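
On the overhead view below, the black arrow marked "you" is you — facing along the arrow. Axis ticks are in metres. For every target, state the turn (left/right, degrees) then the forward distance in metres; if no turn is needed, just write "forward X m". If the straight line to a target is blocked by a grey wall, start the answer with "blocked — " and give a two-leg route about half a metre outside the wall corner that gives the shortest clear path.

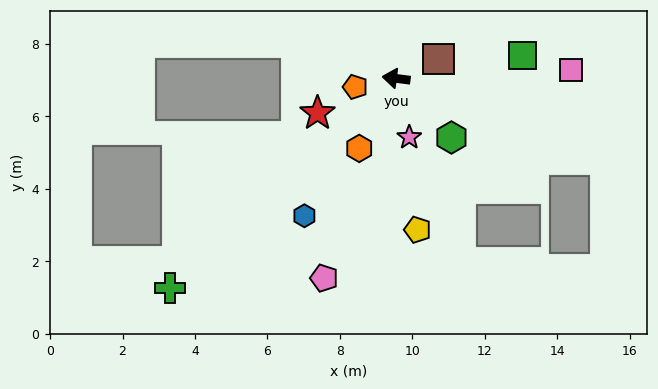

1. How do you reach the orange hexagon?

turn left 69°, forward 2.2 m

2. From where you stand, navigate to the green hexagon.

turn left 140°, forward 2.2 m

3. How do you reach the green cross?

turn left 50°, forward 8.5 m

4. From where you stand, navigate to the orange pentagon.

turn left 19°, forward 1.2 m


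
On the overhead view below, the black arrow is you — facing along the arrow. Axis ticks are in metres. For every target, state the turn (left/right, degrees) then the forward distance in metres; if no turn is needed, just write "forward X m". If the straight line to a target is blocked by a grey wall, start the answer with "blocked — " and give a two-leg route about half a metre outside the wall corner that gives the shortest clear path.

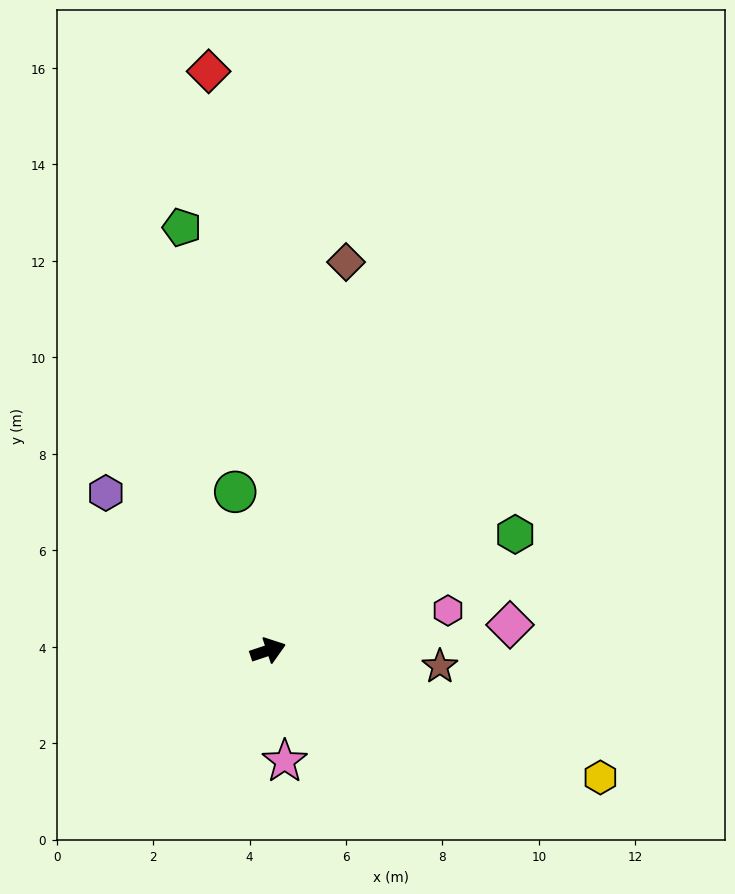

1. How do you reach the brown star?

turn right 24°, forward 3.6 m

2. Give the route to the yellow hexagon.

turn right 39°, forward 7.4 m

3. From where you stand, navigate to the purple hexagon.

turn left 117°, forward 4.7 m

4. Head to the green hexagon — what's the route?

turn left 7°, forward 5.7 m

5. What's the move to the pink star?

turn right 100°, forward 2.3 m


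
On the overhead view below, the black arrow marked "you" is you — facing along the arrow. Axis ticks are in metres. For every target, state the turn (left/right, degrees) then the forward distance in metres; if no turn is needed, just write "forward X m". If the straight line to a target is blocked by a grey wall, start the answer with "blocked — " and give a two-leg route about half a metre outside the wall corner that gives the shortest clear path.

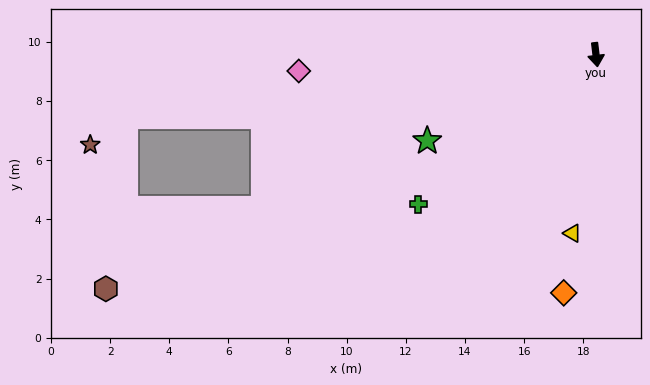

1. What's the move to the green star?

turn right 70°, forward 6.4 m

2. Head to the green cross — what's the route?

turn right 57°, forward 7.9 m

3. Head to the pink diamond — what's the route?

turn right 94°, forward 10.1 m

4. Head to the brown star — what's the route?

blocked — turn right 89°, forward 16.0 m, then turn left 30°, forward 1.5 m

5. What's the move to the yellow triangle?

turn right 14°, forward 6.1 m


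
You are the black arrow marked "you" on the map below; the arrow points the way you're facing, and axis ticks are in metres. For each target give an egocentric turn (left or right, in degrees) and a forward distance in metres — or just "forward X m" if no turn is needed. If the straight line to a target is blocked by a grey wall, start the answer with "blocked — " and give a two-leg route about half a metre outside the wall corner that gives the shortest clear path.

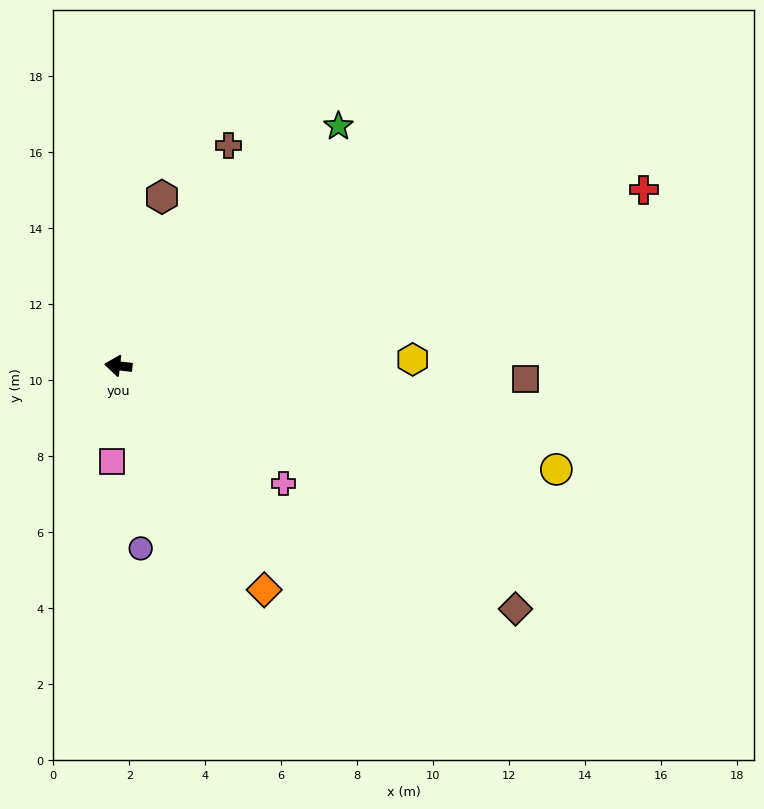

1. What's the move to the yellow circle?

turn left 173°, forward 11.8 m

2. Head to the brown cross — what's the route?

turn right 110°, forward 6.5 m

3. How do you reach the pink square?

turn left 93°, forward 2.5 m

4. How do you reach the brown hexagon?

turn right 98°, forward 4.6 m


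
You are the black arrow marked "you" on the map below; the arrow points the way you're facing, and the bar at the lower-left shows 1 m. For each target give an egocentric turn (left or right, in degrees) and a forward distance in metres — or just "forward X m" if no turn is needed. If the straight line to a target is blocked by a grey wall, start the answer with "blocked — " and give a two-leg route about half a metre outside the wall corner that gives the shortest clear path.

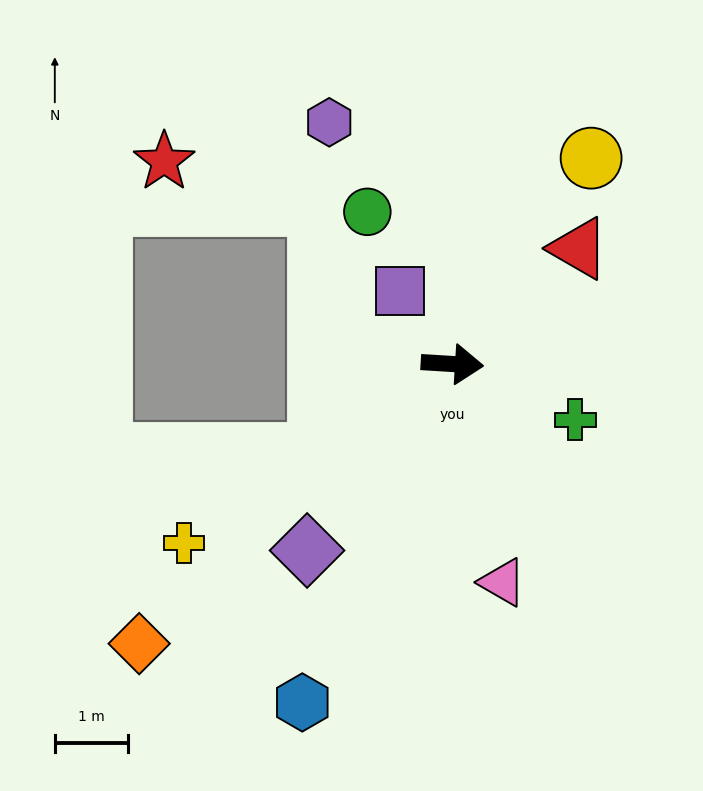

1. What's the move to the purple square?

turn left 129°, forward 1.2 m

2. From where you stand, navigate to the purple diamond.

turn right 124°, forward 3.2 m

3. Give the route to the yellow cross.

turn right 143°, forward 4.4 m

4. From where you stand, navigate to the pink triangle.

turn right 74°, forward 3.1 m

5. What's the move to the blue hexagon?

turn right 110°, forward 5.1 m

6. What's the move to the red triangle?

turn left 46°, forward 2.4 m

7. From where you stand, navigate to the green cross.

turn right 21°, forward 1.9 m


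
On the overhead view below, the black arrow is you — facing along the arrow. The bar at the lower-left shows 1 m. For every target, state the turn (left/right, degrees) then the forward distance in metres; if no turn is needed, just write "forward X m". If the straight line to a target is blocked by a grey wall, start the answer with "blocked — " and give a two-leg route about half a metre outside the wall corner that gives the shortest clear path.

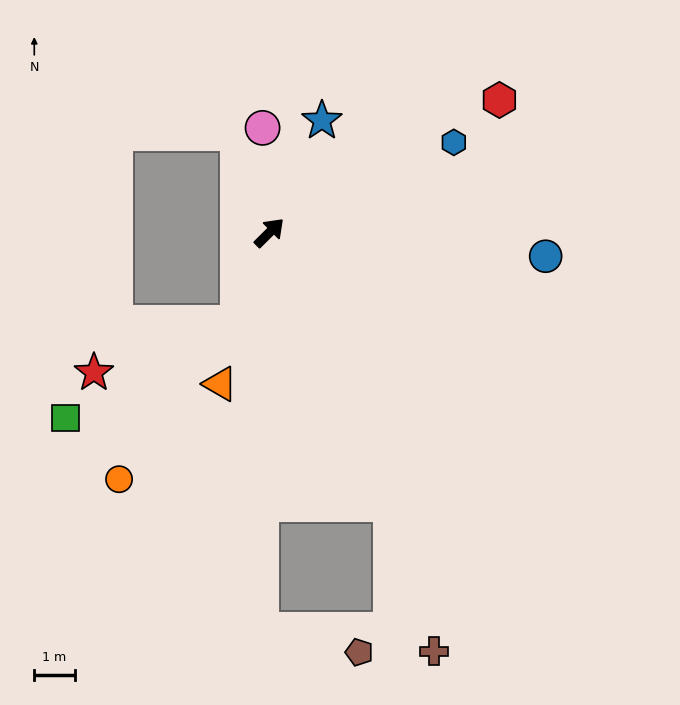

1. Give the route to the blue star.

turn left 20°, forward 3.1 m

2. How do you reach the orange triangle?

turn right 153°, forward 3.9 m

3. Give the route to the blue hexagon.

turn right 19°, forward 5.1 m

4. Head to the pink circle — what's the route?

turn left 49°, forward 2.6 m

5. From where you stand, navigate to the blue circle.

turn right 50°, forward 6.9 m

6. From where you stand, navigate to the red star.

blocked — turn right 154°, forward 2.4 m, then turn right 51°, forward 3.8 m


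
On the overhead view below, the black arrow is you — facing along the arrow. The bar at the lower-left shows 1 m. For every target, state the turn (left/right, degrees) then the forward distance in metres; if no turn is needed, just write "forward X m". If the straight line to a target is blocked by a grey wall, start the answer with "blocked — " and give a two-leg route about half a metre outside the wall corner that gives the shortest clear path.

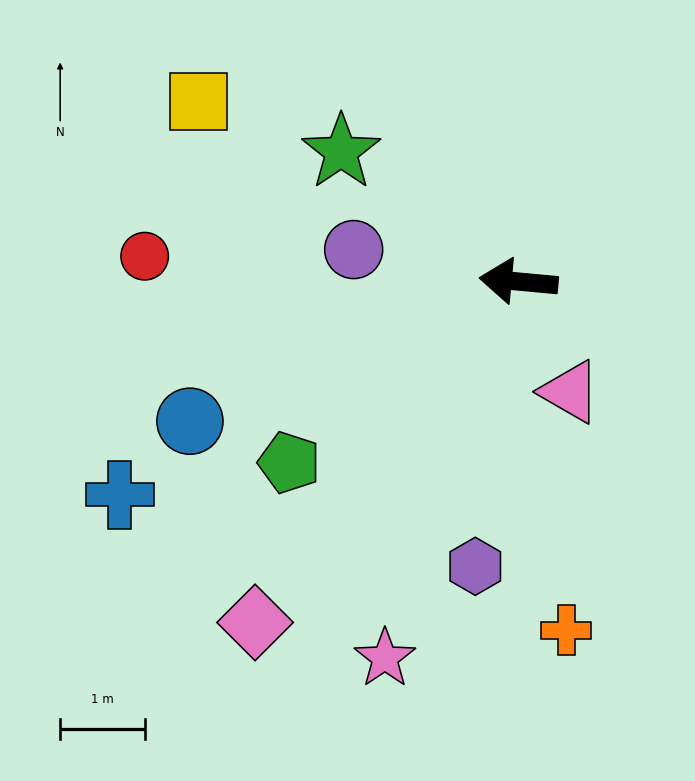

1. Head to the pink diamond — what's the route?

turn left 58°, forward 5.1 m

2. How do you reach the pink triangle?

turn left 120°, forward 1.4 m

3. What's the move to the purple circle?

turn right 6°, forward 2.0 m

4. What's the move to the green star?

turn right 31°, forward 2.6 m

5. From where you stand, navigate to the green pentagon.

turn left 44°, forward 3.5 m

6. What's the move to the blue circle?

turn left 28°, forward 4.2 m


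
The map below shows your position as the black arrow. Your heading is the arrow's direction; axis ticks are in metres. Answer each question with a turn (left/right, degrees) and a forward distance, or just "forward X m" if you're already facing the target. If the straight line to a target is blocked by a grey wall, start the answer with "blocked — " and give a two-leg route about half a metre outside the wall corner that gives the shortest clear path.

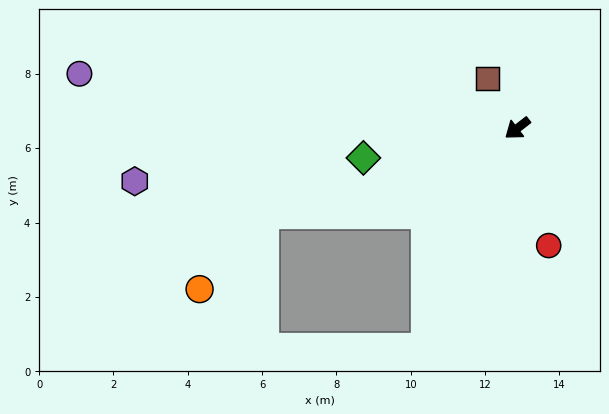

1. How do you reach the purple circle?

turn right 45°, forward 11.9 m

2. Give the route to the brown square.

turn right 97°, forward 1.5 m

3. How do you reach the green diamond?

turn right 27°, forward 4.2 m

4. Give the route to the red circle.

turn left 67°, forward 3.3 m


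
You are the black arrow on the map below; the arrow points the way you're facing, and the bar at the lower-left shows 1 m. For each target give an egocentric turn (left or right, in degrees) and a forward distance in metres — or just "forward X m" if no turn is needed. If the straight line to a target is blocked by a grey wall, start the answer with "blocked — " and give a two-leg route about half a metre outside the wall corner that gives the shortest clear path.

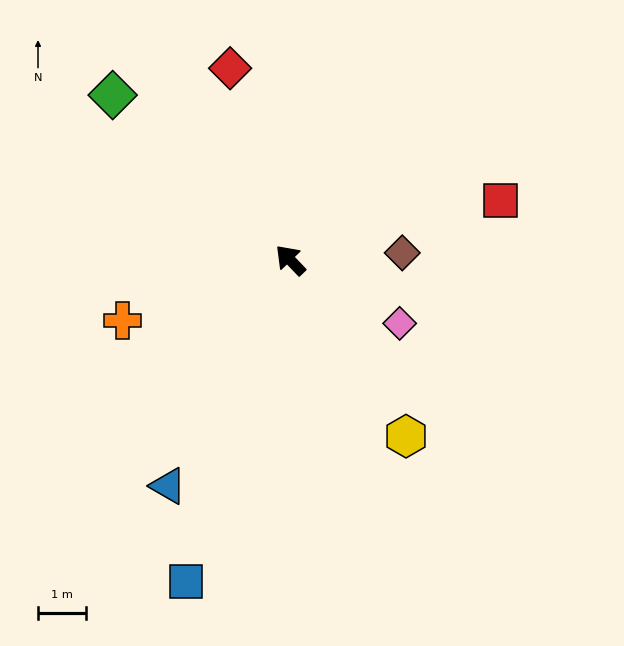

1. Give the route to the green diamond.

turn left 3°, forward 5.0 m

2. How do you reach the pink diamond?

turn right 164°, forward 2.6 m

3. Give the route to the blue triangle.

turn left 108°, forward 5.3 m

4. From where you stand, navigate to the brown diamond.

turn right 130°, forward 2.3 m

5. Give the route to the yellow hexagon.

turn left 170°, forward 4.4 m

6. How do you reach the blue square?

turn left 118°, forward 7.0 m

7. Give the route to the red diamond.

turn right 26°, forward 4.2 m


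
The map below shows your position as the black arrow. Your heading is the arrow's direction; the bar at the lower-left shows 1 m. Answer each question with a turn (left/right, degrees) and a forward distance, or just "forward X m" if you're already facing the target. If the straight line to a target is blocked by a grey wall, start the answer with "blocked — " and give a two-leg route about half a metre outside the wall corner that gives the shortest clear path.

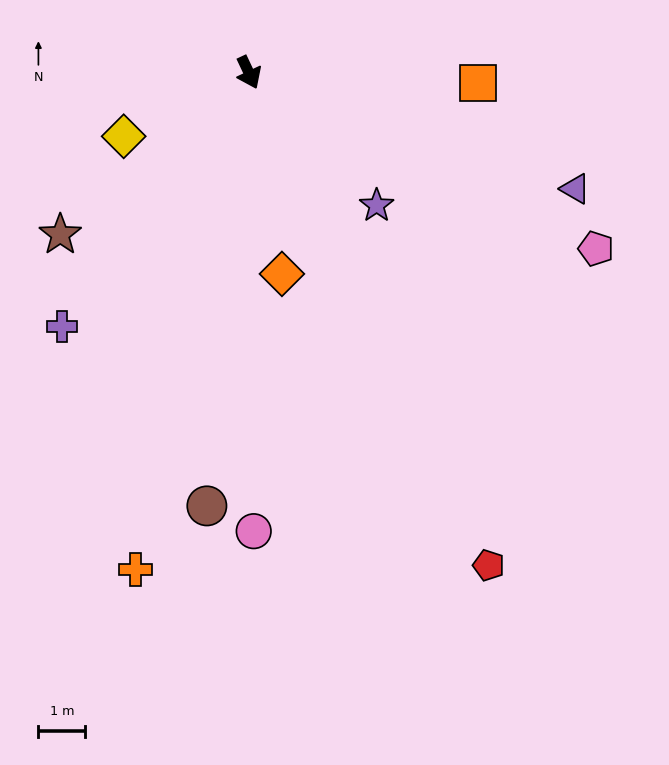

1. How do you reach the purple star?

turn left 19°, forward 3.9 m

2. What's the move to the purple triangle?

turn left 45°, forward 7.4 m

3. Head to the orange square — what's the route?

turn left 62°, forward 4.9 m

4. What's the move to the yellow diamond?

turn right 88°, forward 3.0 m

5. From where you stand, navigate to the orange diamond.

turn right 16°, forward 4.3 m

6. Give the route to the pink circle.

turn right 25°, forward 9.8 m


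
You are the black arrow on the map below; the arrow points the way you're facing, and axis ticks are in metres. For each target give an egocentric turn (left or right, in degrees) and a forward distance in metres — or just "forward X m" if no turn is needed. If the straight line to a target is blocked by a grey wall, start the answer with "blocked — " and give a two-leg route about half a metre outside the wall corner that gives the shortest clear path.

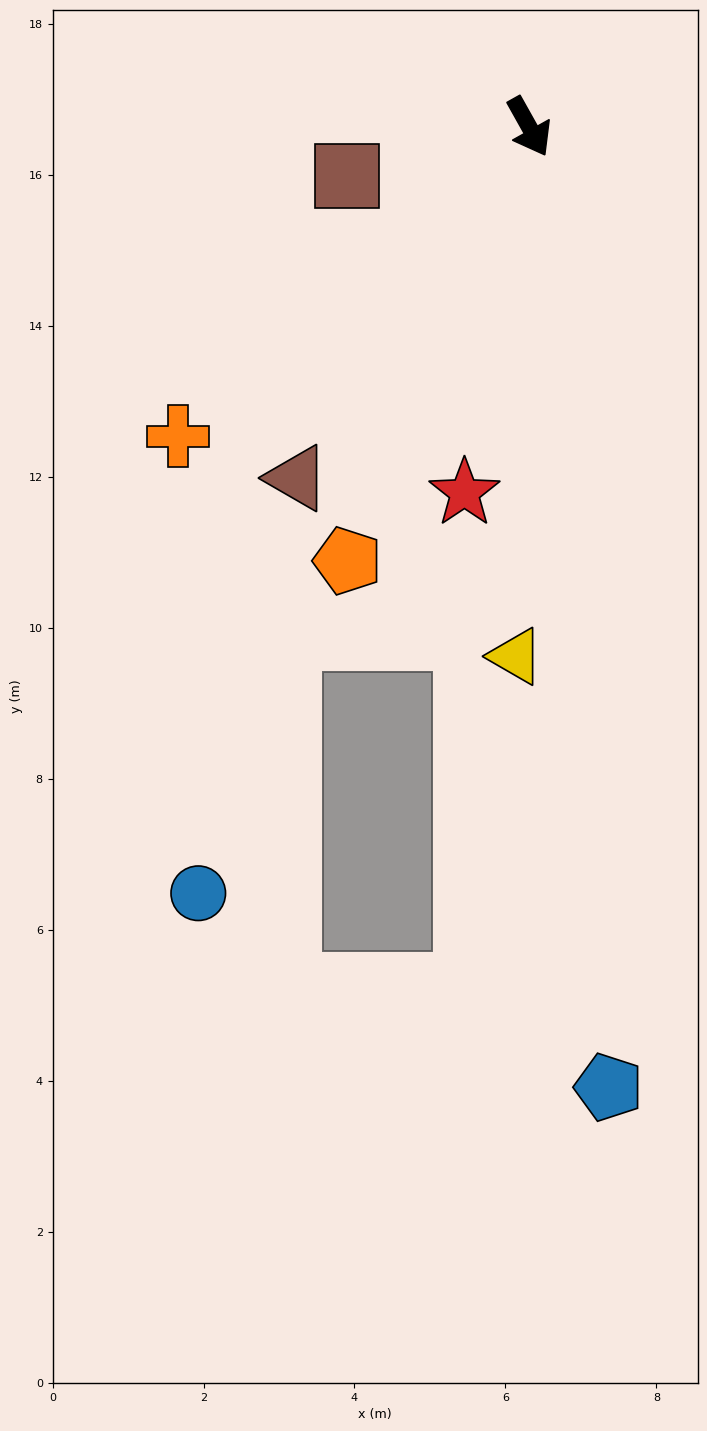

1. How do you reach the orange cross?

turn right 78°, forward 6.2 m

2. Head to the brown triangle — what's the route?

turn right 63°, forward 5.6 m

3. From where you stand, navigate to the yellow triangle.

turn right 31°, forward 7.0 m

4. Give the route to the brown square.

turn right 104°, forward 2.5 m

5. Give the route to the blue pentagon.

turn right 25°, forward 12.8 m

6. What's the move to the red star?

turn right 39°, forward 4.9 m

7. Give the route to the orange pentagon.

turn right 52°, forward 6.2 m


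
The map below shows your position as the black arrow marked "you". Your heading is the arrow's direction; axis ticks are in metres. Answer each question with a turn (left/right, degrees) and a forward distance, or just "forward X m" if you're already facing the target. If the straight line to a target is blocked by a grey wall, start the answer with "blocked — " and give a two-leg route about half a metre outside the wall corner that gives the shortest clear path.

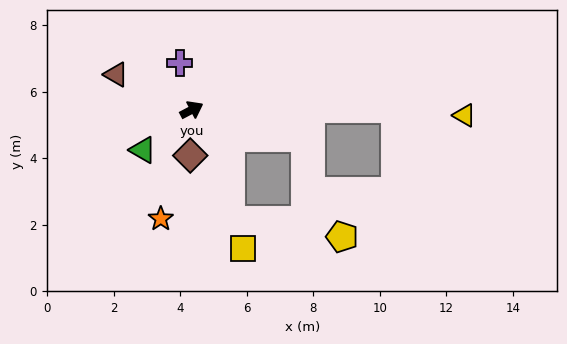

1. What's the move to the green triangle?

turn right 168°, forward 1.9 m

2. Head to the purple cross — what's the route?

turn left 76°, forward 1.5 m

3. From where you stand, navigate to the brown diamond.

turn right 120°, forward 1.4 m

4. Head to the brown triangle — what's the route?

turn left 127°, forward 2.5 m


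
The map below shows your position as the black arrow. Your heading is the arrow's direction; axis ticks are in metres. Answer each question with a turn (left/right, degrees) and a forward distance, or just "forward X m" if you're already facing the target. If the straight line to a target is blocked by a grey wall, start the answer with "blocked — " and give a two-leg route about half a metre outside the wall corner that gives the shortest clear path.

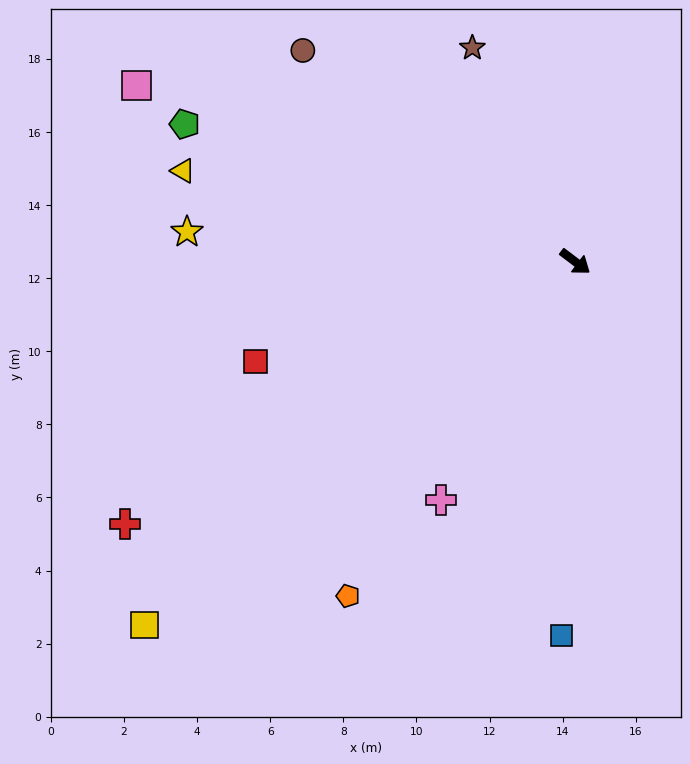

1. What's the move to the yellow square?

turn right 103°, forward 15.4 m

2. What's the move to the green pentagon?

turn right 162°, forward 11.3 m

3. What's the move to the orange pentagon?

turn right 87°, forward 11.1 m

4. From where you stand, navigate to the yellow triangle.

turn right 156°, forward 11.0 m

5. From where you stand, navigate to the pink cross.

turn right 82°, forward 7.5 m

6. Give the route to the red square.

turn right 126°, forward 9.2 m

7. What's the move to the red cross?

turn right 113°, forward 14.3 m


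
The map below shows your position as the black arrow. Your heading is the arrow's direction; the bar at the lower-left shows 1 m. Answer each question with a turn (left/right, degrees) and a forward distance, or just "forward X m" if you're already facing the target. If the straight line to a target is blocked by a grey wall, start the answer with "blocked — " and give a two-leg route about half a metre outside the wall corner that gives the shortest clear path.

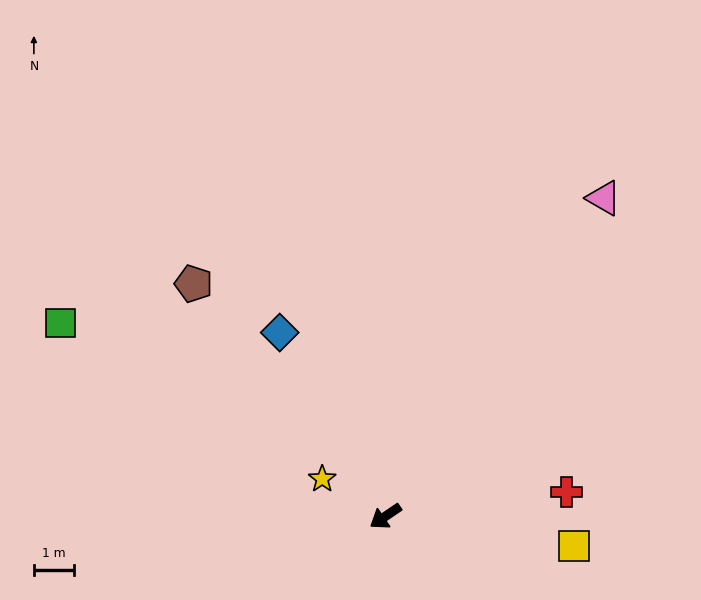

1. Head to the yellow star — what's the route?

turn right 65°, forward 1.8 m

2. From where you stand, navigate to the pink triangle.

turn right 159°, forward 9.6 m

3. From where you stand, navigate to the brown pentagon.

turn right 85°, forward 7.5 m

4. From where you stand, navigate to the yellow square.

turn left 137°, forward 4.8 m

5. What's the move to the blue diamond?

turn right 94°, forward 5.3 m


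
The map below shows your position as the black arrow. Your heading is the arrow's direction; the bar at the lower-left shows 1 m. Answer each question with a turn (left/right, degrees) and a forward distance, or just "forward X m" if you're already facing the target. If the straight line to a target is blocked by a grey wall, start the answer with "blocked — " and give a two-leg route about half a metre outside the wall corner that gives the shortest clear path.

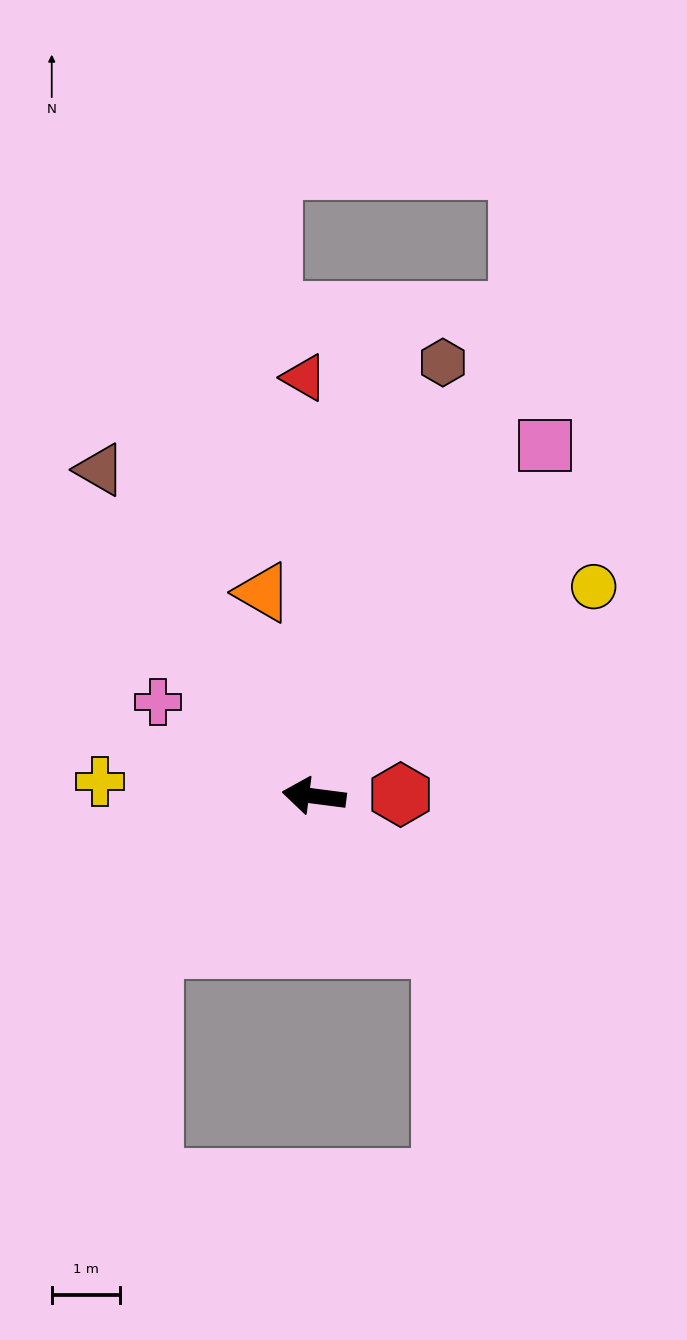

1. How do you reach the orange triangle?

turn right 69°, forward 3.1 m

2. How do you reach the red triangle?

turn right 81°, forward 6.1 m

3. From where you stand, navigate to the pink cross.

turn right 24°, forward 2.7 m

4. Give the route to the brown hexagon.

turn right 99°, forward 6.6 m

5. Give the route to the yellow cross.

turn left 3°, forward 3.1 m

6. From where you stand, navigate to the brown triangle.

turn right 49°, forward 5.7 m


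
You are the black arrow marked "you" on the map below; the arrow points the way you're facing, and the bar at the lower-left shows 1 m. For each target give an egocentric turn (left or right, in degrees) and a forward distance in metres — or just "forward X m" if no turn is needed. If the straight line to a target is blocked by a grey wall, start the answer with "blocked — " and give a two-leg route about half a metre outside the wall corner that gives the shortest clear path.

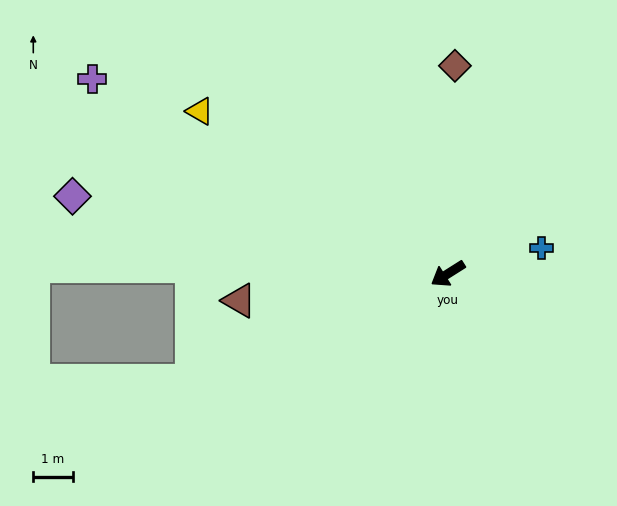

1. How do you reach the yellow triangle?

turn right 65°, forward 7.5 m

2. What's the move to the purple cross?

turn right 61°, forward 10.3 m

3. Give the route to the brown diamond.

turn right 124°, forward 5.3 m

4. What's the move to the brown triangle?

turn right 25°, forward 5.3 m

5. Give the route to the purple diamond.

turn right 44°, forward 9.7 m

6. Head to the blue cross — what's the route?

turn left 163°, forward 2.5 m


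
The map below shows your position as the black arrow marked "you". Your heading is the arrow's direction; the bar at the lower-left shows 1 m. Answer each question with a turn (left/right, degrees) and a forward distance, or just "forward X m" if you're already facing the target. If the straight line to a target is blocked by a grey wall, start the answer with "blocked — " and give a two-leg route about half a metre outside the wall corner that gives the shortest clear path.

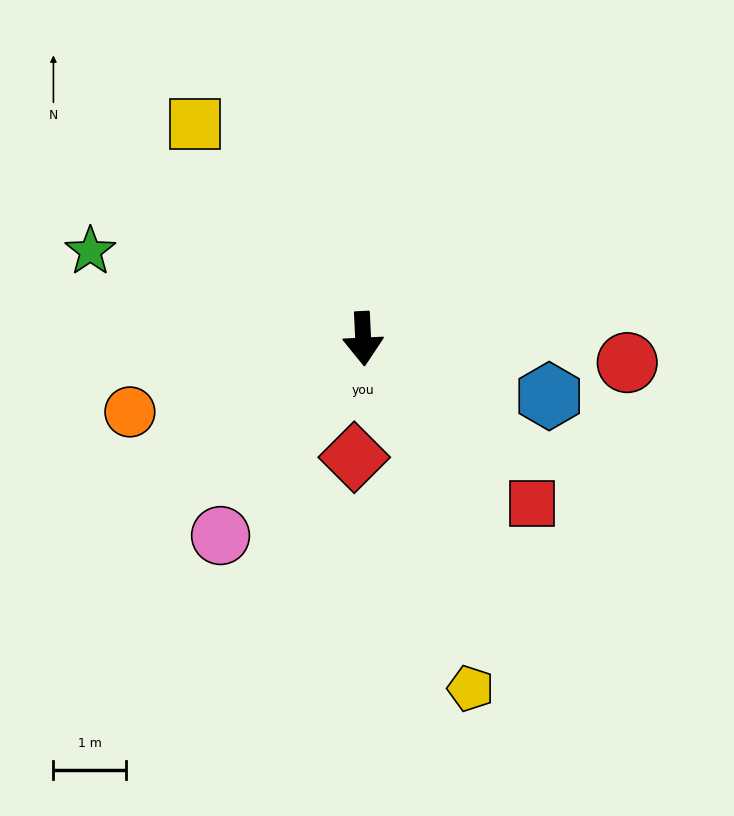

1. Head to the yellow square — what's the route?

turn right 145°, forward 3.8 m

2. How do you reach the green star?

turn right 111°, forward 4.0 m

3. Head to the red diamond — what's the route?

turn right 7°, forward 1.6 m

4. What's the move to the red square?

turn left 43°, forward 3.3 m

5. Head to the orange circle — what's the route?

turn right 75°, forward 3.4 m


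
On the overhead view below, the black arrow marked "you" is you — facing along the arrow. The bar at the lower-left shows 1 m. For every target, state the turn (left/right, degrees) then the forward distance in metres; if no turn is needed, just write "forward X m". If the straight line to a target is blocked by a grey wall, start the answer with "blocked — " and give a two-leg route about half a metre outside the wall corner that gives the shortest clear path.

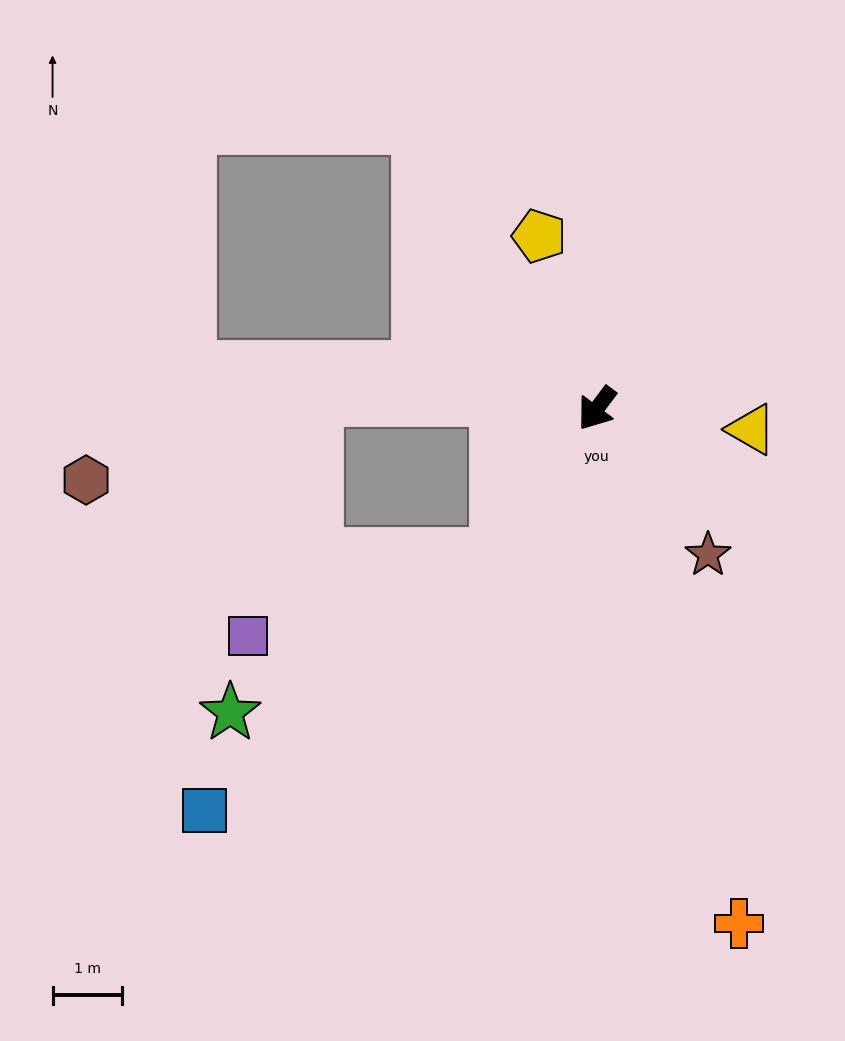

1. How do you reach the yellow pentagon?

turn right 125°, forward 2.6 m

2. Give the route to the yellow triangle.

turn left 119°, forward 2.3 m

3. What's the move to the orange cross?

turn left 52°, forward 7.7 m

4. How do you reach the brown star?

turn left 74°, forward 2.7 m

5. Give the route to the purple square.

blocked — turn left 4°, forward 2.6 m, then turn right 40°, forward 3.8 m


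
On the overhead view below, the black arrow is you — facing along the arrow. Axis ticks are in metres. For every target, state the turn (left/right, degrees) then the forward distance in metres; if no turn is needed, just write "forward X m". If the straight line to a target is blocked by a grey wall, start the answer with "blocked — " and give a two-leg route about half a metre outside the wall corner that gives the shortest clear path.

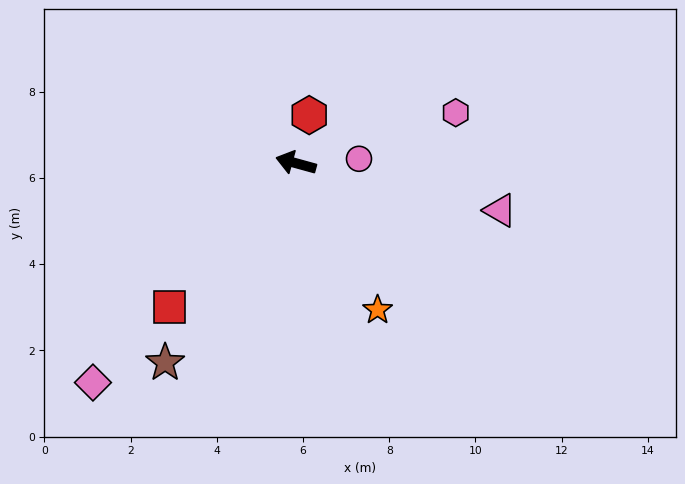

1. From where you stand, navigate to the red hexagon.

turn right 90°, forward 1.2 m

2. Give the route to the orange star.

turn left 135°, forward 3.9 m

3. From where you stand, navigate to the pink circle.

turn right 161°, forward 1.5 m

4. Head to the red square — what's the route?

turn left 64°, forward 4.4 m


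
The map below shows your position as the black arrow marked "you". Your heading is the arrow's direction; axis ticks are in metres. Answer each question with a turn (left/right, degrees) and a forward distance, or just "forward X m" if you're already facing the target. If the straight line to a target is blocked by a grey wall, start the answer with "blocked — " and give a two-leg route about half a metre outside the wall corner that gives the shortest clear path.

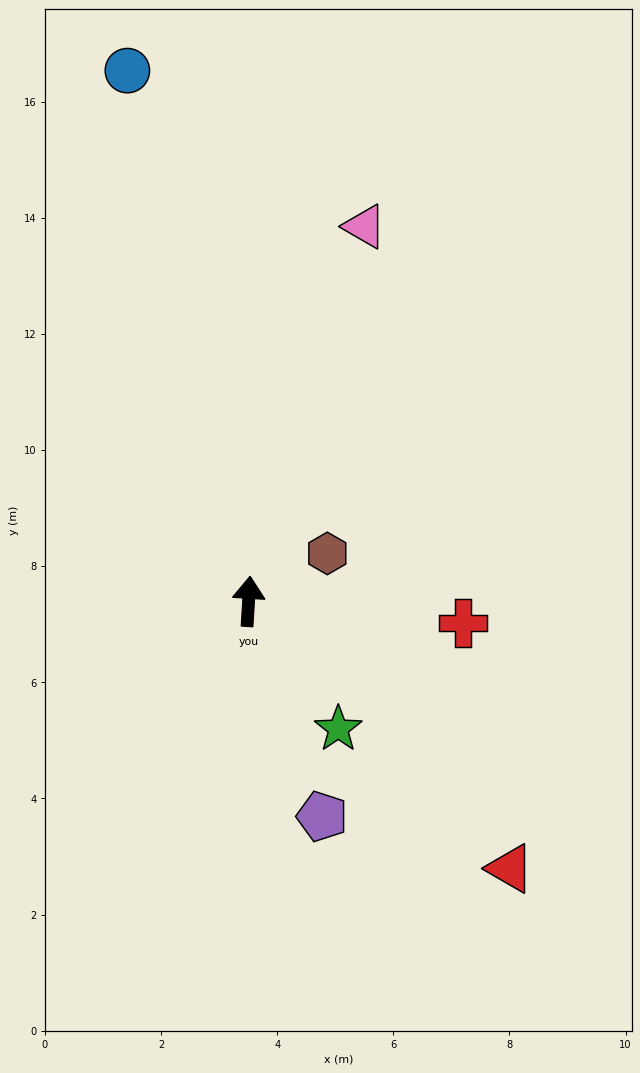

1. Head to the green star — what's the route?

turn right 141°, forward 2.7 m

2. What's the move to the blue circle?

turn left 16°, forward 9.4 m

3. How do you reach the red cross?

turn right 92°, forward 3.7 m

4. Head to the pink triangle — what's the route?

turn right 14°, forward 6.8 m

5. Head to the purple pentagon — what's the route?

turn right 158°, forward 3.9 m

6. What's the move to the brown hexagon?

turn right 55°, forward 1.6 m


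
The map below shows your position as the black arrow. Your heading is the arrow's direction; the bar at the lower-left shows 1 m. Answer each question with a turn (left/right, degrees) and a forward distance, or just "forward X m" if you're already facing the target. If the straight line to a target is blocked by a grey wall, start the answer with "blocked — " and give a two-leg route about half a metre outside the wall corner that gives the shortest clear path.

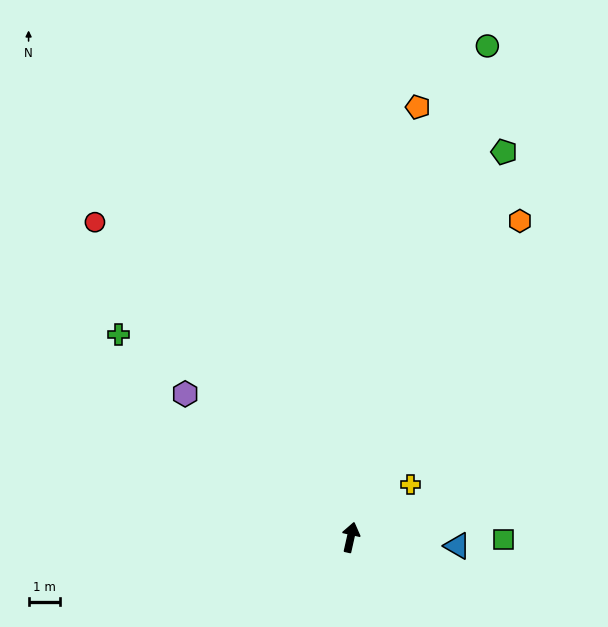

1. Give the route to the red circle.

turn left 52°, forward 12.8 m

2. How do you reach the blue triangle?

turn right 82°, forward 3.4 m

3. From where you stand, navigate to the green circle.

turn right 3°, forward 16.0 m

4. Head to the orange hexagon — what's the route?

turn right 15°, forward 11.3 m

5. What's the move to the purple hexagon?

turn left 62°, forward 6.9 m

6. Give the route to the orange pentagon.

turn left 4°, forward 13.7 m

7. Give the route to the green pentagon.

turn right 9°, forward 13.0 m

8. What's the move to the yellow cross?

turn right 36°, forward 2.5 m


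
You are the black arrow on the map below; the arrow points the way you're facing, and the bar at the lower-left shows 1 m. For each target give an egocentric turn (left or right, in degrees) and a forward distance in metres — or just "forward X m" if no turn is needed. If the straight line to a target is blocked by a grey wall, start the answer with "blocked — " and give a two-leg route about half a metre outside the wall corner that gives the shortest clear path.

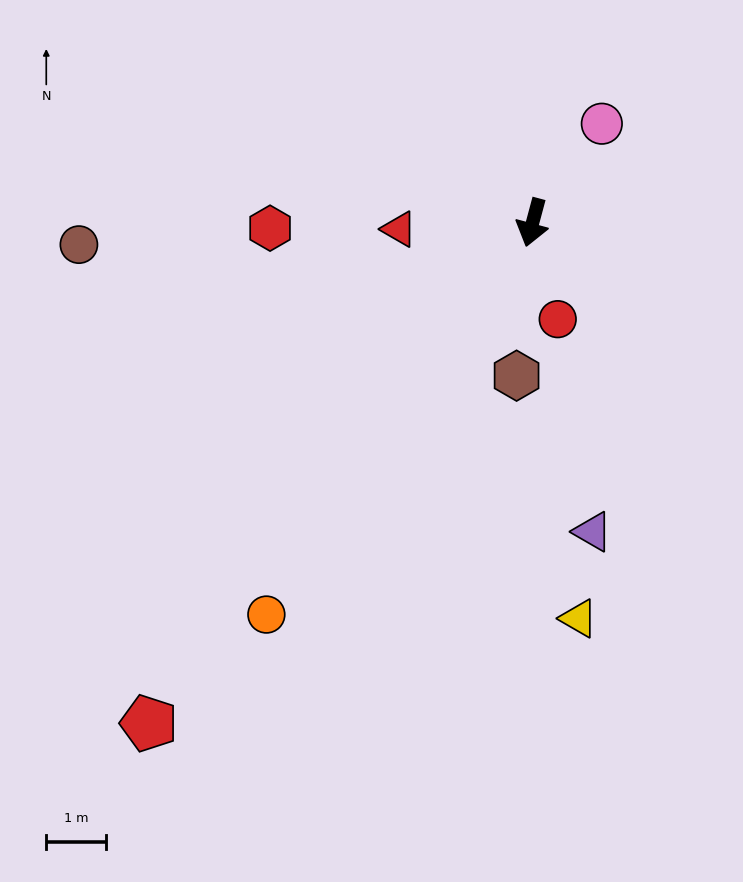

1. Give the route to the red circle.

turn left 30°, forward 1.7 m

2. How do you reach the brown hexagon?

turn left 9°, forward 2.6 m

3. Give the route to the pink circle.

turn left 160°, forward 2.0 m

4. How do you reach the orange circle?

turn right 19°, forward 7.9 m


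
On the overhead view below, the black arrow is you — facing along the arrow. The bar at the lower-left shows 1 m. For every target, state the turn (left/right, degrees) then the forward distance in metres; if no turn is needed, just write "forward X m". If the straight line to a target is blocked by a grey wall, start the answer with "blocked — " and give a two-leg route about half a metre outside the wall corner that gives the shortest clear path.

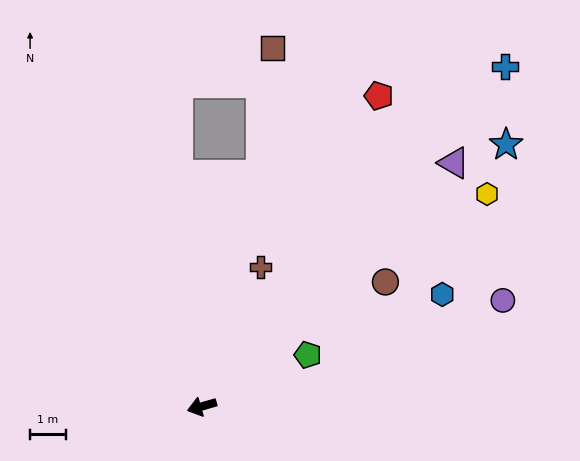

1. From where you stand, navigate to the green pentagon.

turn right 170°, forward 3.3 m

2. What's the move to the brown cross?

turn right 129°, forward 4.3 m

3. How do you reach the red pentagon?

turn right 136°, forward 10.1 m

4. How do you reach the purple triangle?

turn right 152°, forward 9.9 m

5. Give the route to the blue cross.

turn right 148°, forward 12.8 m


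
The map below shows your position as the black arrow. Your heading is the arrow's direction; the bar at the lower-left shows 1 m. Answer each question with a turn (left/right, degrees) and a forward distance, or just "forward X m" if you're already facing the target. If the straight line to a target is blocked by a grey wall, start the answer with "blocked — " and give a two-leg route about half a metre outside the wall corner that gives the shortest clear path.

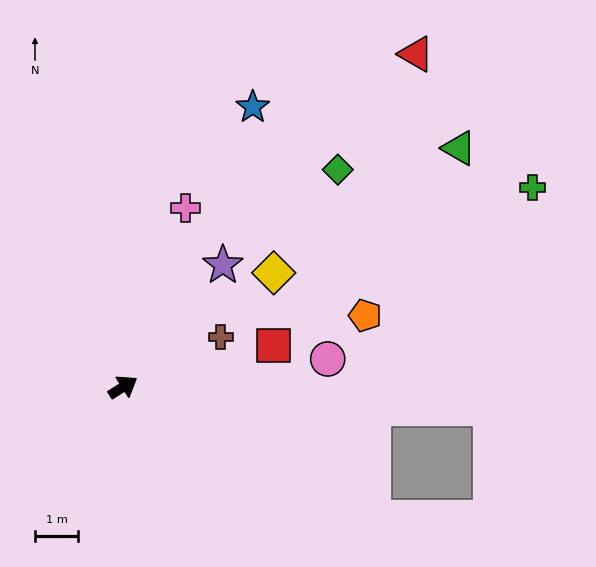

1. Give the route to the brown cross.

turn right 5°, forward 2.5 m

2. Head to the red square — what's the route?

turn right 17°, forward 3.6 m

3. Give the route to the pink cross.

turn left 38°, forward 4.4 m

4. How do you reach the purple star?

turn left 18°, forward 3.7 m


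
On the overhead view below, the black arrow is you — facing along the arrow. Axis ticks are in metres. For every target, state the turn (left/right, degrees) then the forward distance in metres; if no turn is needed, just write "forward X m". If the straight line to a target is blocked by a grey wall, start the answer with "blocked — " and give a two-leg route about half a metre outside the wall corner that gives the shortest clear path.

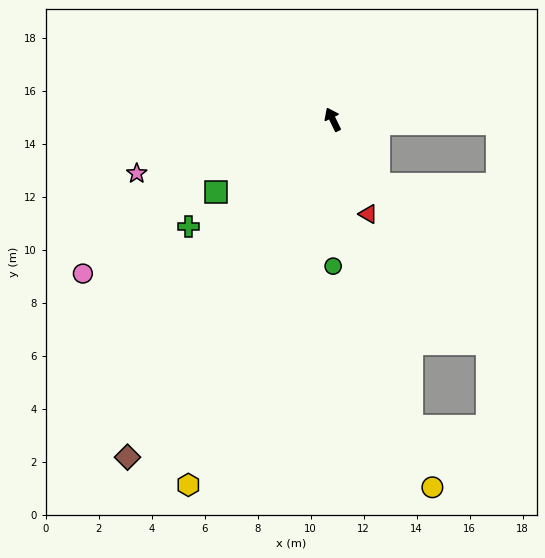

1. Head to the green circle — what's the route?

turn left 154°, forward 5.5 m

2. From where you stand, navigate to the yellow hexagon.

turn left 133°, forward 14.8 m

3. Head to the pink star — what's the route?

turn left 80°, forward 7.7 m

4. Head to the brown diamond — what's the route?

turn left 123°, forward 14.9 m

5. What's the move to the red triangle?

turn left 175°, forward 3.8 m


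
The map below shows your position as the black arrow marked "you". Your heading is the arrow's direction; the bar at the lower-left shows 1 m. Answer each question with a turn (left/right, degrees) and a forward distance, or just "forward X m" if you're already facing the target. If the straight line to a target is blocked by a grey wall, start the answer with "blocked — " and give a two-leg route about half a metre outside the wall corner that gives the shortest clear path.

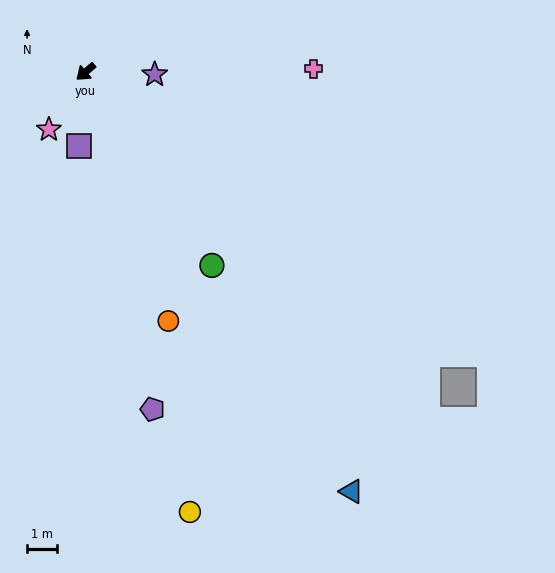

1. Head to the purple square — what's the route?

turn left 45°, forward 2.5 m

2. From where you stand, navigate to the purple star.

turn left 137°, forward 2.3 m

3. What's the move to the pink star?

turn left 17°, forward 2.3 m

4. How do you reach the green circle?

turn left 83°, forward 7.8 m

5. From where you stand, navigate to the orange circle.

turn left 68°, forward 8.8 m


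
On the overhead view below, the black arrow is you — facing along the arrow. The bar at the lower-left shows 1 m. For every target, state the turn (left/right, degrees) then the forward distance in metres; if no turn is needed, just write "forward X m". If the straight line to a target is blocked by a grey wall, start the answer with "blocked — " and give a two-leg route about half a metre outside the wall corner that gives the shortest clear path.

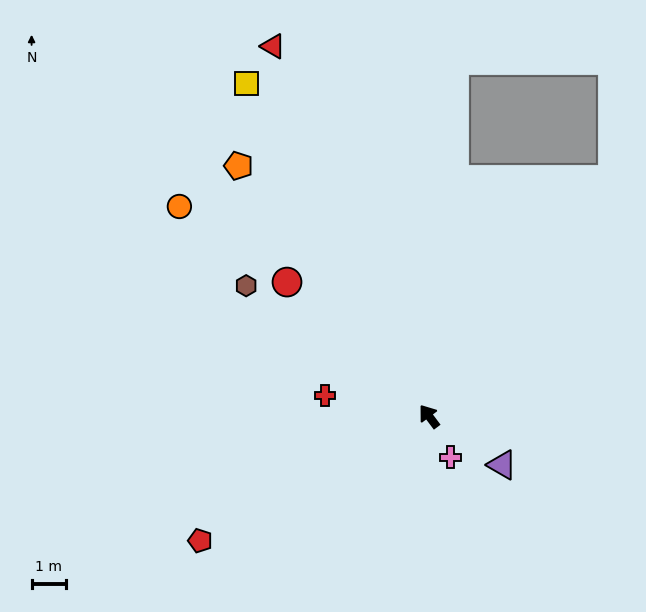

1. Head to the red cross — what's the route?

turn left 42°, forward 3.1 m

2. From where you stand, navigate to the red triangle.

turn right 14°, forward 11.8 m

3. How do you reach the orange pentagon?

forward 9.3 m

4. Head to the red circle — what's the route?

turn left 10°, forward 5.8 m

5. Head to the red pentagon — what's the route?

turn left 82°, forward 7.7 m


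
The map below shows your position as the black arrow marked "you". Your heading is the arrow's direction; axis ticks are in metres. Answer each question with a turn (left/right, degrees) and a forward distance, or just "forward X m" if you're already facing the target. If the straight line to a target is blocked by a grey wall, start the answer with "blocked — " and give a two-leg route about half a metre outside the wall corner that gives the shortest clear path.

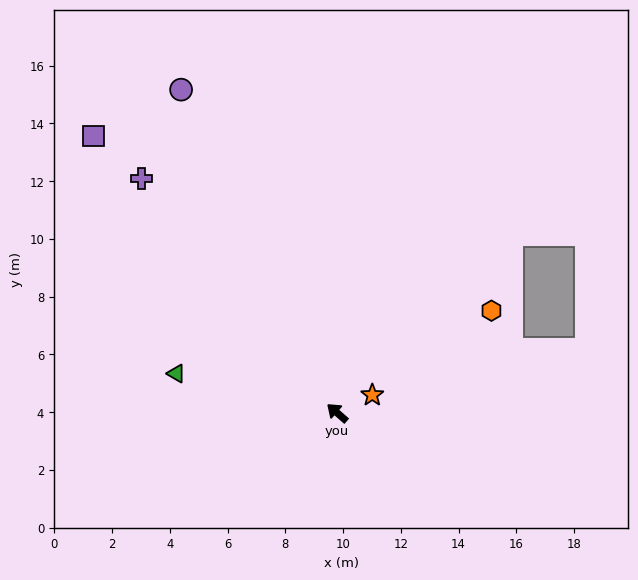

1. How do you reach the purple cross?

turn right 9°, forward 10.6 m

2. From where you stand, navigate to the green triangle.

turn left 27°, forward 5.7 m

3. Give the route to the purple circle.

turn right 23°, forward 12.4 m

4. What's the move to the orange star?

turn right 112°, forward 1.4 m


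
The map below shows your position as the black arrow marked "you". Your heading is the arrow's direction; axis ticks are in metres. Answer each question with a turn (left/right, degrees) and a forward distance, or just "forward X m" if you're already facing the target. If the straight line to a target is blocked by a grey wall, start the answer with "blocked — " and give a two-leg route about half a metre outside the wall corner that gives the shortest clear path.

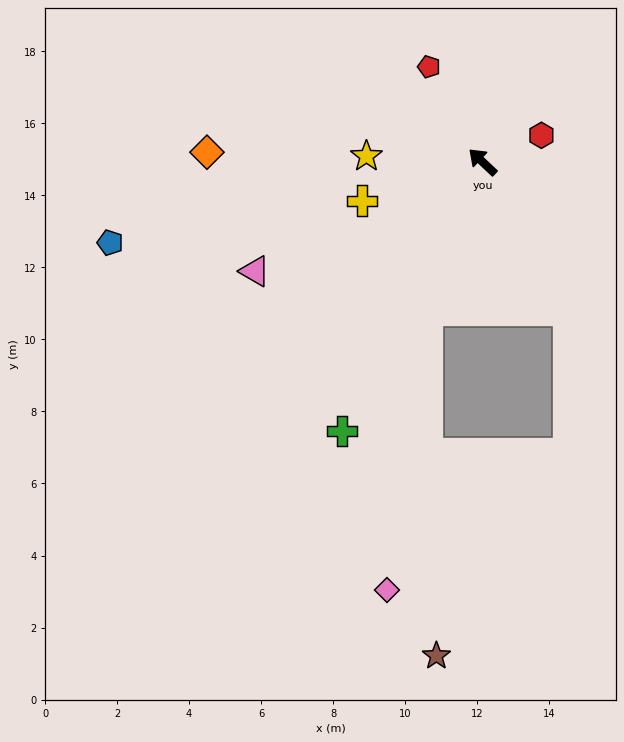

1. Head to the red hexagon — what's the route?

turn right 112°, forward 1.8 m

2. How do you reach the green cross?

turn left 106°, forward 8.4 m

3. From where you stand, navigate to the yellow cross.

turn left 61°, forward 3.5 m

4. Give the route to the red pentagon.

turn right 17°, forward 3.0 m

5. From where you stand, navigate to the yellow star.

turn left 40°, forward 3.2 m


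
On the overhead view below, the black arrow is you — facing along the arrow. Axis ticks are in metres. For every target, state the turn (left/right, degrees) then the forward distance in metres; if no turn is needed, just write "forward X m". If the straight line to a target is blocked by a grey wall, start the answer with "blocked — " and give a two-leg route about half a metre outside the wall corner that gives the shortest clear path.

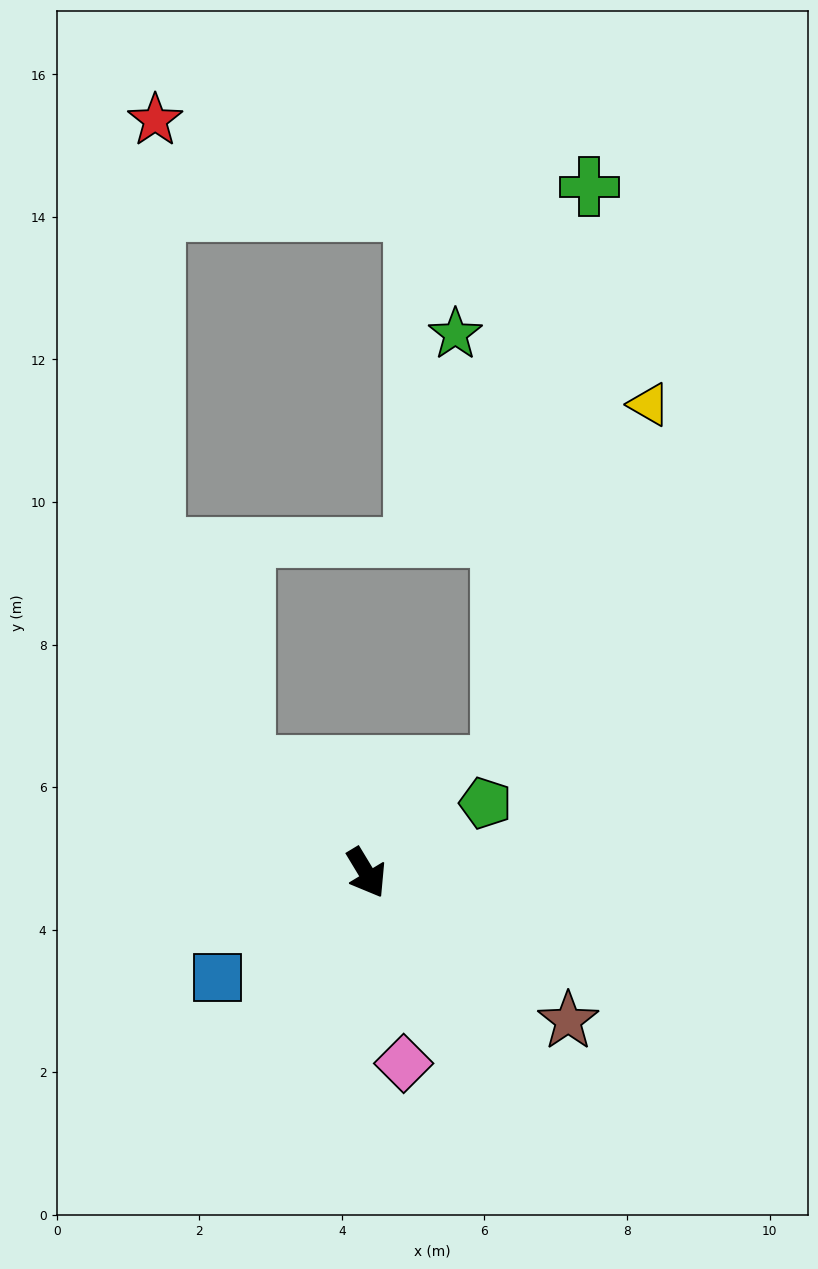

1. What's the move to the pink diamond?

turn right 20°, forward 2.7 m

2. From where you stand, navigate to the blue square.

turn right 86°, forward 2.6 m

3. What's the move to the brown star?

turn left 23°, forward 3.5 m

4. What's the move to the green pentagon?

turn left 89°, forward 1.9 m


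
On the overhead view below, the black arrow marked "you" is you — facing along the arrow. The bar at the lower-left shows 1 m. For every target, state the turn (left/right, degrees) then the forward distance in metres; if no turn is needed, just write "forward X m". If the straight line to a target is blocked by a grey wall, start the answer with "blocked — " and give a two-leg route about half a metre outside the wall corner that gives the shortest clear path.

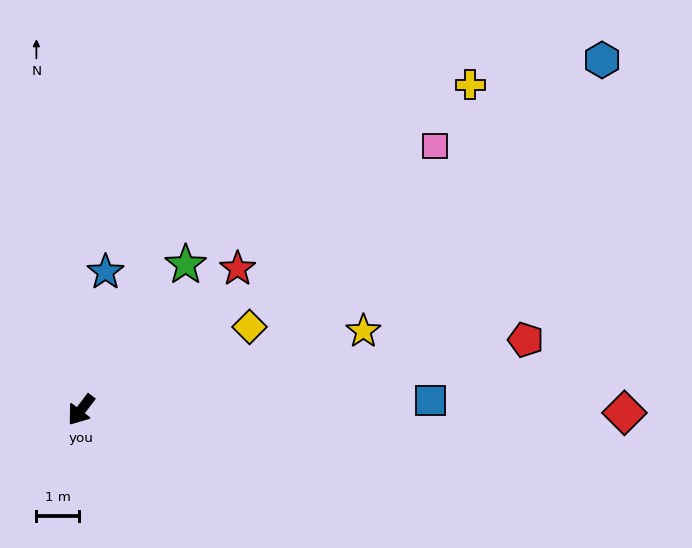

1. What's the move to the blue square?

turn left 129°, forward 8.2 m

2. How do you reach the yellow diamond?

turn left 154°, forward 4.4 m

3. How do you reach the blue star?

turn right 153°, forward 3.3 m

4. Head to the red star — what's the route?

turn left 169°, forward 4.9 m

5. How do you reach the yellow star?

turn left 143°, forward 6.9 m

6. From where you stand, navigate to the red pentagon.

turn left 136°, forward 10.5 m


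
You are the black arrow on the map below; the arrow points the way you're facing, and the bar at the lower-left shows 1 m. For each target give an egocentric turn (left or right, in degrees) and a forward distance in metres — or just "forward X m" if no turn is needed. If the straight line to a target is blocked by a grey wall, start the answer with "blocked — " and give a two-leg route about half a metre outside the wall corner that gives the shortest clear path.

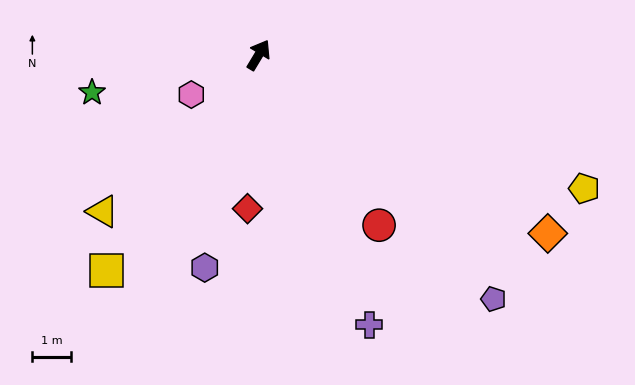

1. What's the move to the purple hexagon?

turn right 163°, forward 5.6 m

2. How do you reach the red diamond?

turn right 153°, forward 4.0 m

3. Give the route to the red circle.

turn right 114°, forward 5.4 m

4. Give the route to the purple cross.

turn right 127°, forward 7.5 m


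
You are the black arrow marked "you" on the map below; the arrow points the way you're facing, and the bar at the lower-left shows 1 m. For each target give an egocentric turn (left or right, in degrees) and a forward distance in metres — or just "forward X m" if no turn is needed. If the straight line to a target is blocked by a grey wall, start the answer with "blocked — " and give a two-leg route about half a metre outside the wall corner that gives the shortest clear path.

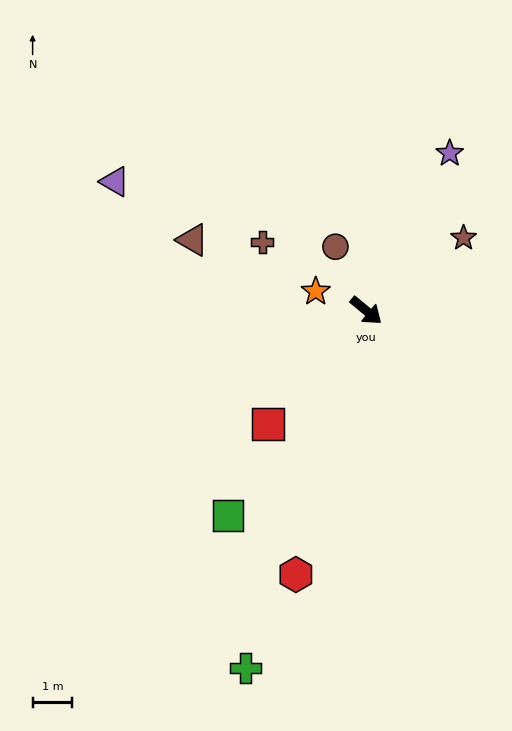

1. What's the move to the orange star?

turn right 161°, forward 1.4 m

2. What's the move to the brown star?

turn left 76°, forward 3.1 m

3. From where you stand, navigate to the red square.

turn right 91°, forward 3.8 m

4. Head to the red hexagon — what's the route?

turn right 65°, forward 6.9 m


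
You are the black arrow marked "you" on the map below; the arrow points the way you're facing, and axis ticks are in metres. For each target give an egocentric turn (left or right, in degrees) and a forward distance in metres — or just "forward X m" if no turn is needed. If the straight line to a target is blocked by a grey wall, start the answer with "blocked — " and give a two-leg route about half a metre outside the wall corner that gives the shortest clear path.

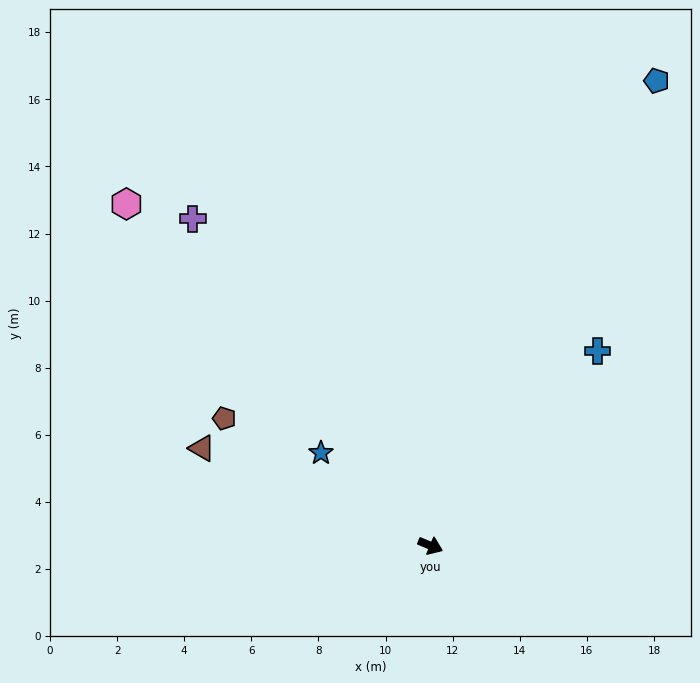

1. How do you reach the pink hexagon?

turn left 154°, forward 13.6 m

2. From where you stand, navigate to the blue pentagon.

turn left 87°, forward 15.4 m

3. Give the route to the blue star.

turn left 162°, forward 4.3 m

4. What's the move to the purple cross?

turn left 149°, forward 12.1 m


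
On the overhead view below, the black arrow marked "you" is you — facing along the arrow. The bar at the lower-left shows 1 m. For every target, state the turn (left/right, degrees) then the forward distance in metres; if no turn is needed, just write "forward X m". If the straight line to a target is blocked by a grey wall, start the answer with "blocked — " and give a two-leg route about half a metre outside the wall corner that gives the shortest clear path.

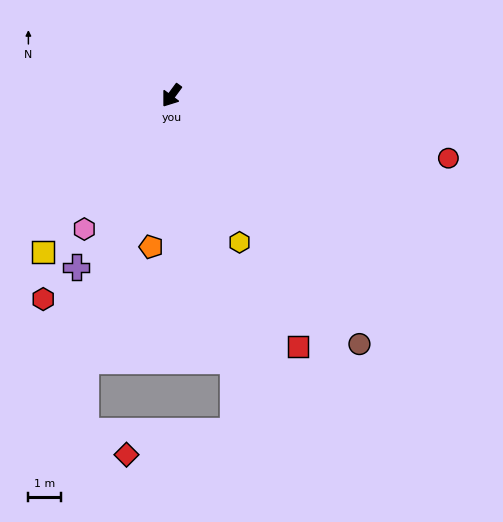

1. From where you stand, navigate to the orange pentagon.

turn left 29°, forward 4.7 m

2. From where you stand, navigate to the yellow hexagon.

turn left 61°, forward 5.0 m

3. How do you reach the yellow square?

turn right 3°, forward 6.2 m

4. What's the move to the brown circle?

turn left 73°, forward 9.6 m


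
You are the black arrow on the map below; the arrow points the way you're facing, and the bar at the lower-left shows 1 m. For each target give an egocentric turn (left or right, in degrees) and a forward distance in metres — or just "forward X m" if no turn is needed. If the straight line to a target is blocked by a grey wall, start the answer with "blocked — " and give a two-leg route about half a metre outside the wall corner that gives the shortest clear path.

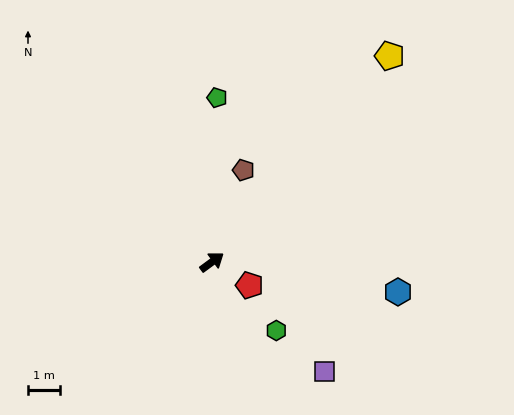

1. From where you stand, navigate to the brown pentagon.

turn left 35°, forward 3.1 m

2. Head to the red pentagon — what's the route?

turn right 68°, forward 1.4 m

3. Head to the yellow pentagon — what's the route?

turn left 13°, forward 8.6 m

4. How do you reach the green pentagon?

turn left 52°, forward 5.2 m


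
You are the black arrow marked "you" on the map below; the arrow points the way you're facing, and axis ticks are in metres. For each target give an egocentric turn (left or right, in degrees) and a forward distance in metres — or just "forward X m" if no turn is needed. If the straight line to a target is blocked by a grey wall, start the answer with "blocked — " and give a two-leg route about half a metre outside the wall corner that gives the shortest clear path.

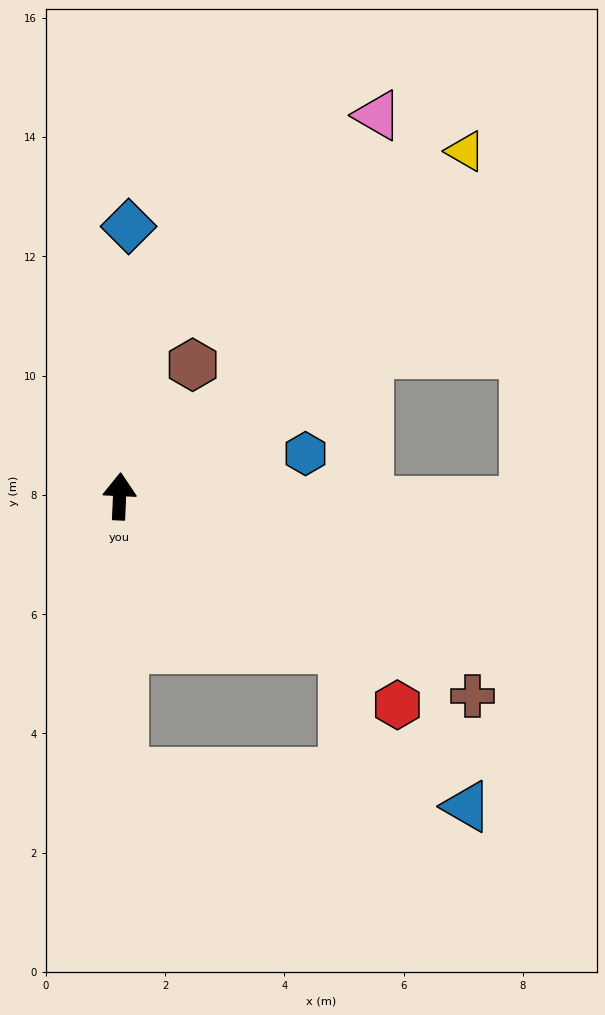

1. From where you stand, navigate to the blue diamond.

forward 4.5 m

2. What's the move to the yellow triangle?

turn right 42°, forward 8.2 m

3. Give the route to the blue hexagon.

turn right 74°, forward 3.2 m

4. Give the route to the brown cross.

turn right 117°, forward 6.8 m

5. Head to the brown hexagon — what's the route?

turn right 26°, forward 2.5 m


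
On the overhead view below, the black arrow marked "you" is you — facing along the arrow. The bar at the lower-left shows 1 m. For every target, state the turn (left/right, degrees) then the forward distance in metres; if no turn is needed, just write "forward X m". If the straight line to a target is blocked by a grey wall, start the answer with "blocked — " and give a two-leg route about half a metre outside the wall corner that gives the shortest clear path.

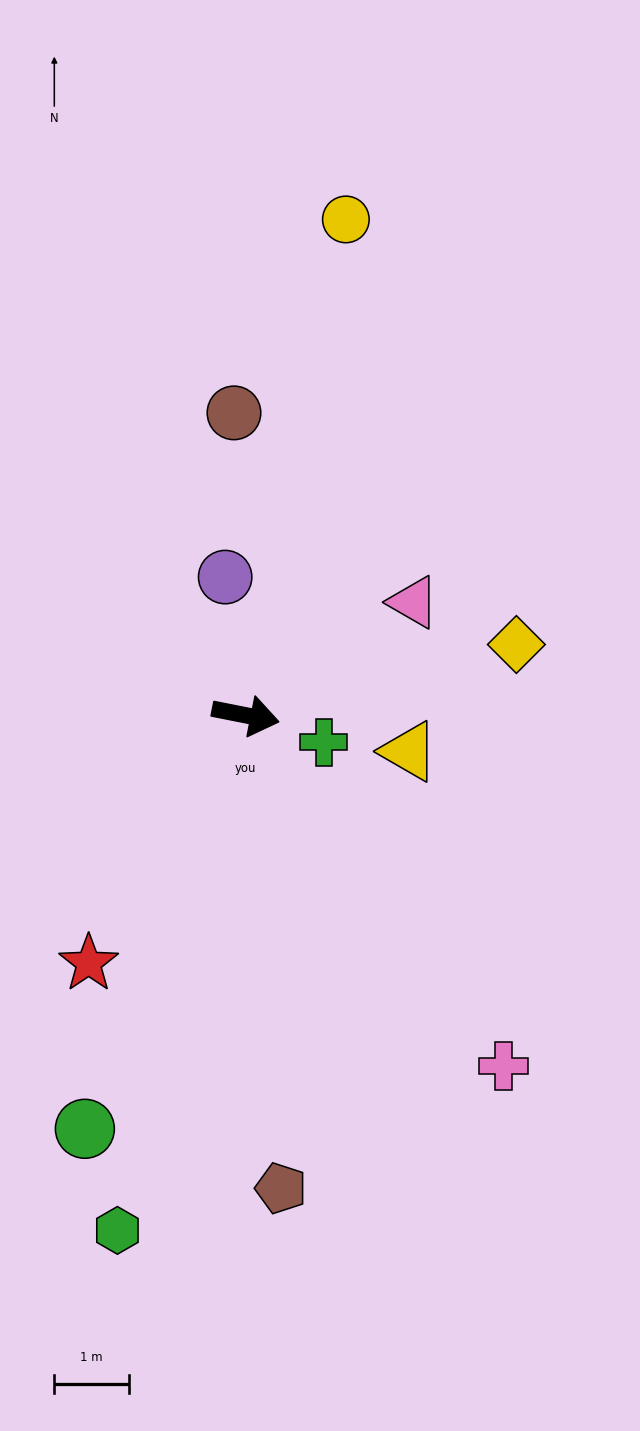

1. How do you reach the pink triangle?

turn left 45°, forward 2.7 m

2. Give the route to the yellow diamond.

turn left 26°, forward 3.7 m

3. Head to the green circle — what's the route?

turn right 100°, forward 5.9 m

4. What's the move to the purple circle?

turn left 110°, forward 1.9 m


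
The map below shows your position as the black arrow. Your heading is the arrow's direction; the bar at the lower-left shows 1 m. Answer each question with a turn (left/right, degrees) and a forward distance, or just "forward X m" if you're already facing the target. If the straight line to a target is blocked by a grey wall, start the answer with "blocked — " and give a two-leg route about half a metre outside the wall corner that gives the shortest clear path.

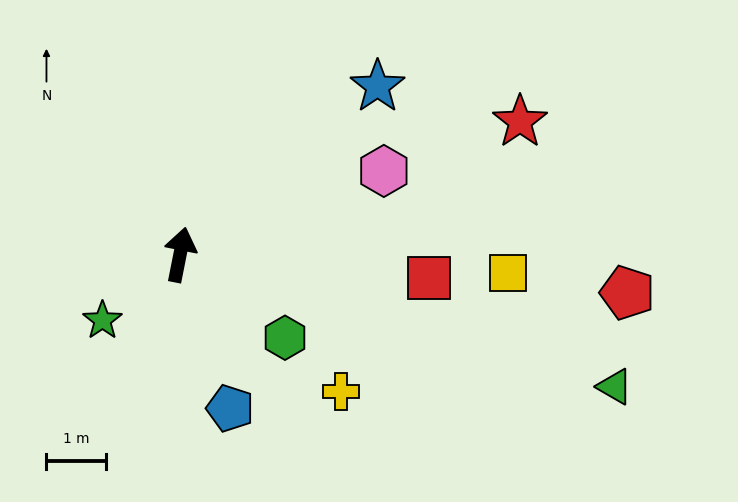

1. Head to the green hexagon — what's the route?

turn right 117°, forward 2.3 m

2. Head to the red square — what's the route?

turn right 84°, forward 4.2 m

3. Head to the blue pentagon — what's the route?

turn right 151°, forward 2.7 m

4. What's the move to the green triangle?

turn right 96°, forward 7.7 m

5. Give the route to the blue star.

turn right 38°, forward 4.4 m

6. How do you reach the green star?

turn left 142°, forward 1.7 m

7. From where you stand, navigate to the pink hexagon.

turn right 56°, forward 3.7 m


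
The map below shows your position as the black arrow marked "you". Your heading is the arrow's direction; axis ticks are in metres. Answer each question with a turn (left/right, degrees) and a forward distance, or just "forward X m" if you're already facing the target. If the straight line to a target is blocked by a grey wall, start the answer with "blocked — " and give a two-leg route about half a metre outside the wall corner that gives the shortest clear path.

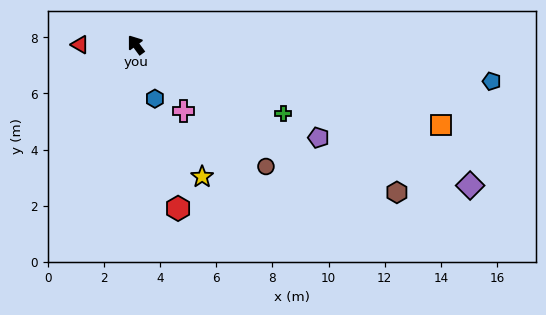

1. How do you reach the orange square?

turn right 141°, forward 11.2 m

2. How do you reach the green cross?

turn right 151°, forward 5.8 m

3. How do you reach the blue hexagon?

turn left 163°, forward 2.0 m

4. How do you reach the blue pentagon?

turn right 132°, forward 12.8 m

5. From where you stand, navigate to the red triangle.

turn left 53°, forward 2.0 m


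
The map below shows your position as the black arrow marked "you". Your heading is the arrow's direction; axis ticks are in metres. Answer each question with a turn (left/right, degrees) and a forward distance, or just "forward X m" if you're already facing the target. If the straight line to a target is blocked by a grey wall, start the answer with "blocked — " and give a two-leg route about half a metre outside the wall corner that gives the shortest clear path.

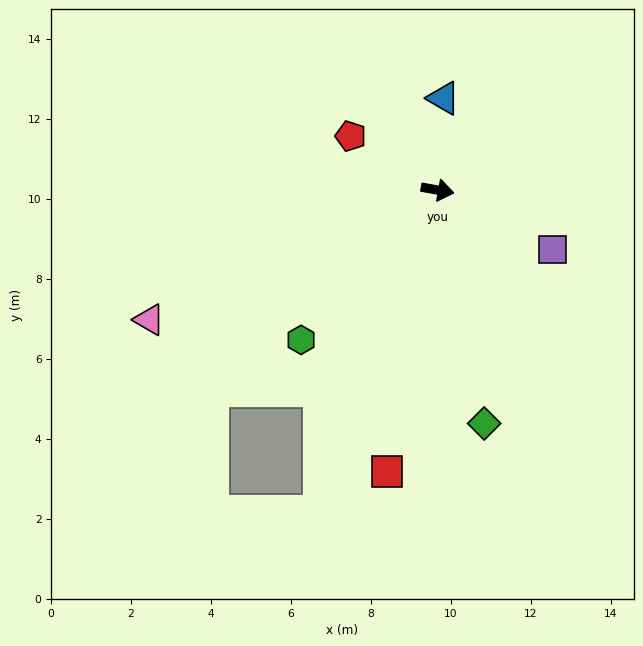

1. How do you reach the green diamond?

turn right 68°, forward 6.0 m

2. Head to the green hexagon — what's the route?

turn right 122°, forward 5.1 m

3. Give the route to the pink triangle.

turn right 146°, forward 7.9 m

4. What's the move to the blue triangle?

turn left 97°, forward 2.3 m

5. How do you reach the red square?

turn right 90°, forward 7.1 m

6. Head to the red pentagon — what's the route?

turn left 158°, forward 2.6 m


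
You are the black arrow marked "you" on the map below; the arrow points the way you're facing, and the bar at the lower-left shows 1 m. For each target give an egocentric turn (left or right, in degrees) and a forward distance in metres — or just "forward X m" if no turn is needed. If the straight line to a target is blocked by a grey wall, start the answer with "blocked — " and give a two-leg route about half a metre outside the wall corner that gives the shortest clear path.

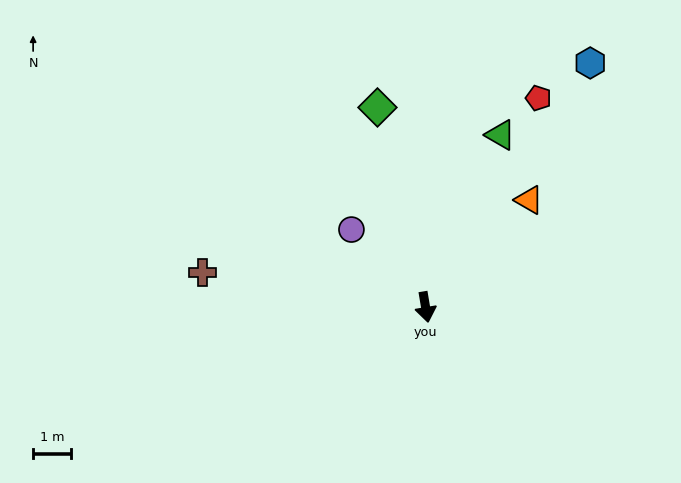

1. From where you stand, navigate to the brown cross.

turn right 108°, forward 5.9 m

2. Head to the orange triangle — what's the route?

turn left 127°, forward 3.9 m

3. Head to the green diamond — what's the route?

turn right 176°, forward 5.4 m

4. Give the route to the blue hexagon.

turn left 137°, forward 7.7 m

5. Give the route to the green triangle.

turn left 147°, forward 4.9 m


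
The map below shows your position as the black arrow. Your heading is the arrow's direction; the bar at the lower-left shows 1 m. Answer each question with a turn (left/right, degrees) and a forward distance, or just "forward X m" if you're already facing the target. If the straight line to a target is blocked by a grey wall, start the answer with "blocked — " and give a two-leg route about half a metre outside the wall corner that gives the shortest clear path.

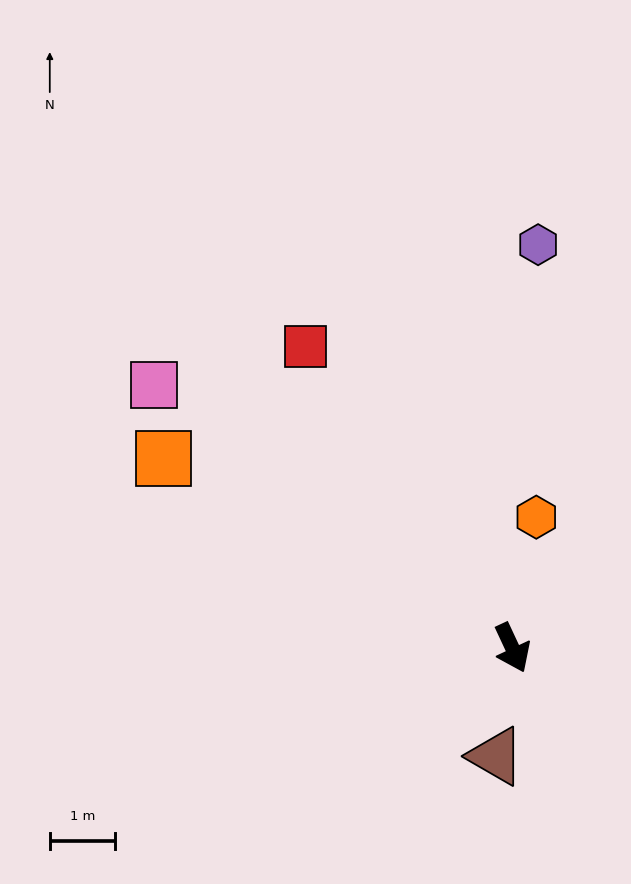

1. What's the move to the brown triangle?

turn right 34°, forward 1.7 m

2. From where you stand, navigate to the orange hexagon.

turn left 145°, forward 2.0 m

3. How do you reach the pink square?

turn right 151°, forward 6.8 m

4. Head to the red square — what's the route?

turn right 170°, forward 5.6 m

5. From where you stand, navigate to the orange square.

turn right 143°, forward 6.1 m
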